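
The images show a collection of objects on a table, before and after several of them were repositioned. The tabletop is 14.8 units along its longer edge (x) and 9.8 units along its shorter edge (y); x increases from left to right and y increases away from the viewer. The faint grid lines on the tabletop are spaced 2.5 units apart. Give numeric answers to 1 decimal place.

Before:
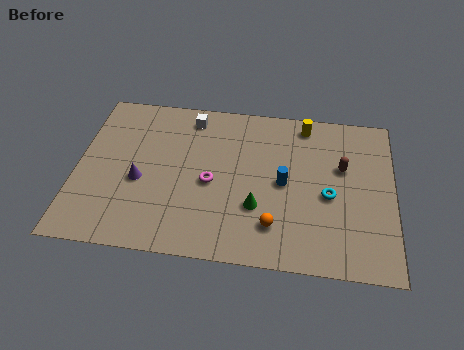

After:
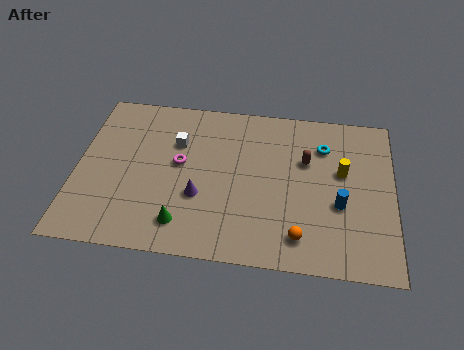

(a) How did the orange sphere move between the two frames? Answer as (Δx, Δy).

(1.2, -0.5)

The orange sphere was at about (9.3, 2.2) and moved to about (10.5, 1.7).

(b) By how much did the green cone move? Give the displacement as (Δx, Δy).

(-3.4, -1.4)

The green cone started near (8.5, 3.2) and ended near (5.1, 1.8).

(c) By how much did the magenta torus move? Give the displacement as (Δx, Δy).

(-1.5, 1.0)

The magenta torus was at about (6.3, 4.4) and moved to about (4.8, 5.4).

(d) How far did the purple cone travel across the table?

2.9

The purple cone moved from about (3.0, 4.1) to (5.8, 3.5), a distance of √(2.8² + 0.6²) ≈ 2.9.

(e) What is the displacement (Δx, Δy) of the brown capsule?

(-1.7, 0.2)

From the two frames, the brown capsule sits at roughly (12.4, 6.1) before and (10.7, 6.3) after.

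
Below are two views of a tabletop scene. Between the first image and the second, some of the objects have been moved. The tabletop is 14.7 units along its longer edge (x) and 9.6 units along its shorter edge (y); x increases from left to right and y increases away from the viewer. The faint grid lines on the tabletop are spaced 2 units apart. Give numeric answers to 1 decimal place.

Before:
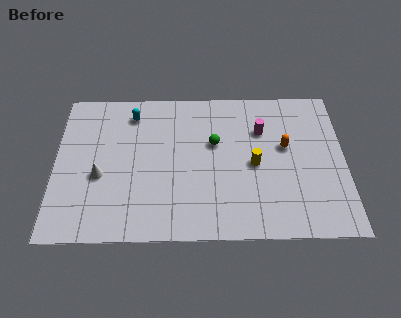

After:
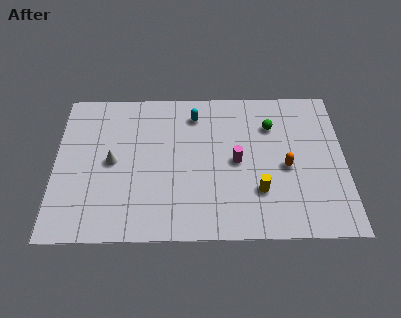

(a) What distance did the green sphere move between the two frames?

3.1

The green sphere was near (8.1, 5.9) before and (11.0, 7.0) after, so it travelled √(2.9² + 1.1²) ≈ 3.1 units.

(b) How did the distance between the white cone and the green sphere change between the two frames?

+2.3

They were about 6.1 units apart before and 8.4 after — 2.3 units further apart.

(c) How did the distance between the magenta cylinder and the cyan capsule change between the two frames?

-3.0

Before: roughly 6.7 units apart; after: 3.7. That's 3.0 units closer together.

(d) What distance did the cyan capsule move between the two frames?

3.2

The cyan capsule moved from about (3.9, 7.9) to (7.1, 7.8), a distance of √(3.2² + 0.1²) ≈ 3.2.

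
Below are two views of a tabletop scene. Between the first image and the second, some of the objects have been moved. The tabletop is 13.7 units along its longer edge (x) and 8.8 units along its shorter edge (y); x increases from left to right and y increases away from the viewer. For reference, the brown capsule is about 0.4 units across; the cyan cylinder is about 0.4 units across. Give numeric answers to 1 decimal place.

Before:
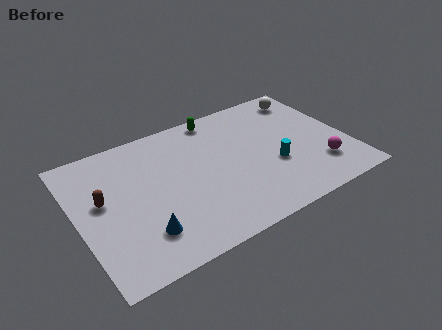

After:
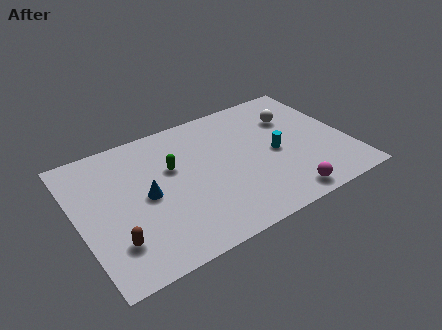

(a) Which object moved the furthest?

the green capsule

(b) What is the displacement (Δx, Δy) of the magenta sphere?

(-2.1, -1.2)

From the two frames, the magenta sphere sits at roughly (12.0, 2.2) before and (9.9, 1.0) after.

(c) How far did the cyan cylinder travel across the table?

0.8

The cyan cylinder moved from about (9.8, 3.3) to (10.0, 4.1), a distance of √(0.2² + 0.8²) ≈ 0.8.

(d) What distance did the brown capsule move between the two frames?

2.8

The brown capsule moved from about (1.3, 5.0) to (1.5, 2.2), a distance of √(0.2² + 2.8²) ≈ 2.8.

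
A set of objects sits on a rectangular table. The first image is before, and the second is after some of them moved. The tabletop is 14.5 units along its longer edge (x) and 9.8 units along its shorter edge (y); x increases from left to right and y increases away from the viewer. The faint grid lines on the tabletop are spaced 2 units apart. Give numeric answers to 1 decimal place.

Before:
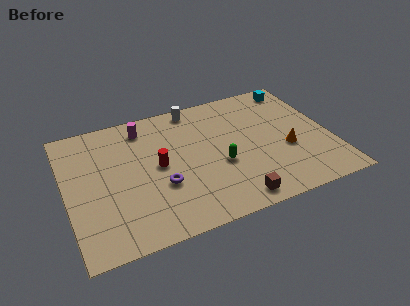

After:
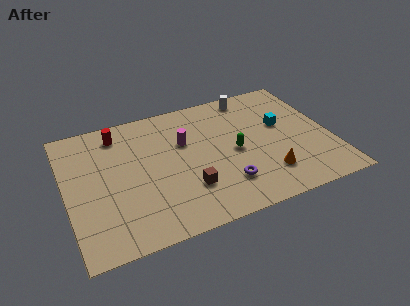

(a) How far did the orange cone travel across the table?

2.0

The orange cone was near (12.0, 3.8) before and (10.7, 2.3) after, so it travelled √(1.3² + 1.5²) ≈ 2.0 units.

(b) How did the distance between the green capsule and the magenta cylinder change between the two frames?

-2.6

They were about 5.7 units apart before and 3.1 after — 2.6 units closer together.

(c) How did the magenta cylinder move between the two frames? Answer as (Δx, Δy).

(2.1, -1.9)

The magenta cylinder started near (4.5, 8.2) and ended near (6.6, 6.3).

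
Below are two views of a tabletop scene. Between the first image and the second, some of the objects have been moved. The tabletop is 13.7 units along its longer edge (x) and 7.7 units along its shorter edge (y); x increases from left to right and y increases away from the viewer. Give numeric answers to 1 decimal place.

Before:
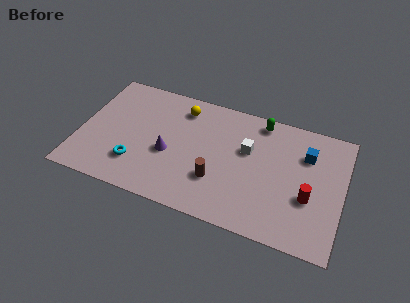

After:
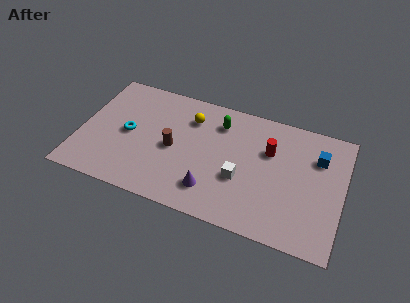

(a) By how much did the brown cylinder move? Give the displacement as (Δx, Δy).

(-2.4, 1.2)

From the two frames, the brown cylinder sits at roughly (7.3, 2.4) before and (4.9, 3.6) after.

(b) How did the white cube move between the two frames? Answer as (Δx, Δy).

(-0.2, -1.9)

The white cube started near (8.7, 4.8) and ended near (8.5, 2.9).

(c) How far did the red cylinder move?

3.1

The red cylinder moved from about (12.0, 2.9) to (9.8, 5.1), a distance of √(2.2² + 2.2²) ≈ 3.1.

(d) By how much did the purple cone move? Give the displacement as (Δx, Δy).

(2.4, -1.5)

The purple cone started near (4.7, 3.2) and ended near (7.1, 1.7).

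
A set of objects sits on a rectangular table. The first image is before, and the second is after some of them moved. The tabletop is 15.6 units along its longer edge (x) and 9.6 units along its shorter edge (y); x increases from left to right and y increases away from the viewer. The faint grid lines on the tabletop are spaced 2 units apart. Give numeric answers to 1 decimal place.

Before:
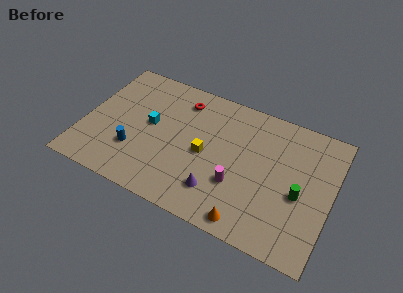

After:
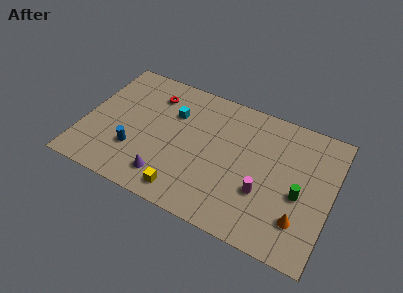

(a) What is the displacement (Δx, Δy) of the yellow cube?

(-0.9, -3.2)

From the two frames, the yellow cube sits at roughly (7.7, 4.5) before and (6.8, 1.3) after.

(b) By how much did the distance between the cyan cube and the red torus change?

-1.4

The distance was about 3.1 in the first image and 1.7 in the second, so they moved 1.4 units closer together.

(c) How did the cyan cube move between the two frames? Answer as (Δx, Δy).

(1.3, 1.4)

The cyan cube was at about (4.1, 5.2) and moved to about (5.4, 6.6).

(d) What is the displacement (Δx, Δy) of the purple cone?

(-3.2, -0.4)

The purple cone was at about (8.8, 2.2) and moved to about (5.6, 1.8).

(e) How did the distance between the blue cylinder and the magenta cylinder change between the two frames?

+1.6

They were about 6.5 units apart before and 8.1 after — 1.6 units further apart.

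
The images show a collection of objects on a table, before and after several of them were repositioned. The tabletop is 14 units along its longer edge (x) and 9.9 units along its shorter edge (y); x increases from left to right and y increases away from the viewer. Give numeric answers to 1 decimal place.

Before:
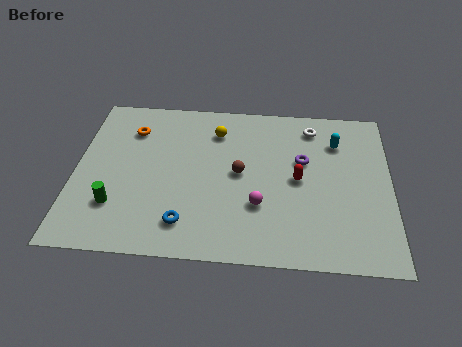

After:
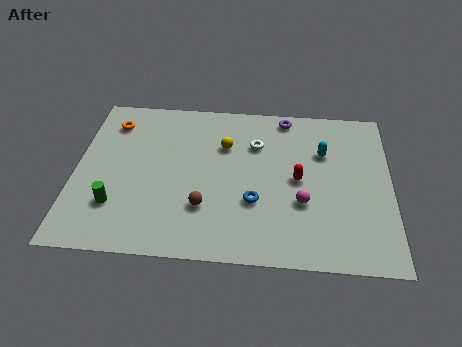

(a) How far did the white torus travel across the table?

2.8

From (10.5, 8.3) to (8.0, 7.0), the white torus covered √(2.5² + 1.3²) ≈ 2.8 units.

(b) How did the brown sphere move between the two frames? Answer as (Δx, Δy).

(-1.5, -2.2)

The brown sphere was at about (7.3, 5.1) and moved to about (5.8, 2.9).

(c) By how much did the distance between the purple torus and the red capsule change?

+2.8

Before: roughly 1.2 units apart; after: 4.0. That's 2.8 units further apart.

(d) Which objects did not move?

the green cylinder and the red capsule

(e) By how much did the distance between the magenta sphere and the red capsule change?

-1.0

They were about 2.4 units apart before and 1.4 after — 1.0 units closer together.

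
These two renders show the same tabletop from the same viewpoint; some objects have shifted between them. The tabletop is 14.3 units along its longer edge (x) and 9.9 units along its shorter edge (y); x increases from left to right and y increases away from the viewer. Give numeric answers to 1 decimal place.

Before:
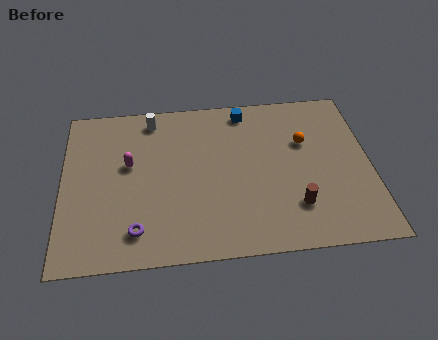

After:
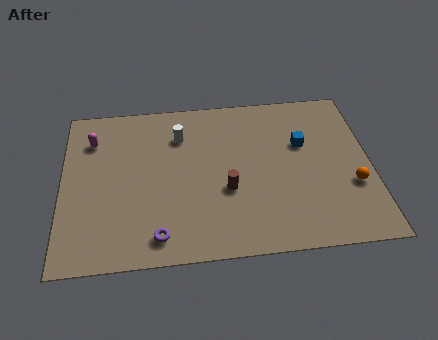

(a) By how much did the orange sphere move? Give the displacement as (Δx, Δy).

(2.1, -2.9)

From the two frames, the orange sphere sits at roughly (11.3, 6.4) before and (13.4, 3.5) after.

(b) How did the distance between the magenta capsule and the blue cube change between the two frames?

+3.7

The distance was about 6.2 in the first image and 9.9 in the second, so they moved 3.7 units further apart.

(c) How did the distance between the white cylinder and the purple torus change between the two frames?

-0.7

Before: roughly 6.8 units apart; after: 6.1. That's 0.7 units closer together.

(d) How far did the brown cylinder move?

3.4

The brown cylinder moved from about (10.7, 2.5) to (7.6, 3.8), a distance of √(3.1² + 1.3²) ≈ 3.4.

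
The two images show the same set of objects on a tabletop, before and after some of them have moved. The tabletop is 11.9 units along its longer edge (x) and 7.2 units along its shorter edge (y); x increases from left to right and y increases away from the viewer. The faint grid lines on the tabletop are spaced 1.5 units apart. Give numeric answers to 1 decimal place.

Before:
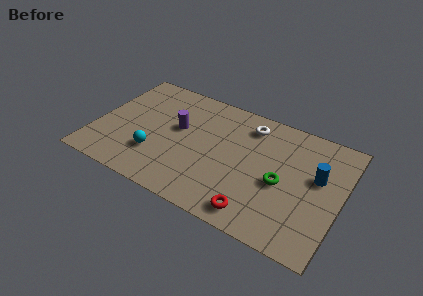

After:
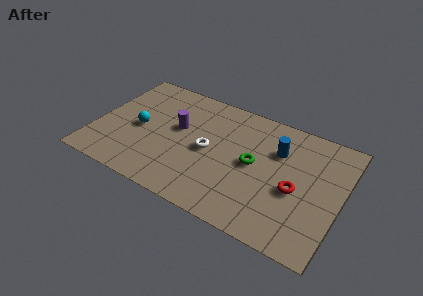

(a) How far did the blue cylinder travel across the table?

2.1

The blue cylinder was near (10.7, 4.3) before and (8.7, 5.0) after, so it travelled √(2.0² + 0.7²) ≈ 2.1 units.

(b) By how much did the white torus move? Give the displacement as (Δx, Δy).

(-1.7, -2.4)

From the two frames, the white torus sits at roughly (7.2, 5.9) before and (5.5, 3.5) after.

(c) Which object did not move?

the purple cylinder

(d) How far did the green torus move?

1.5

The green torus moved from about (9.1, 3.2) to (7.7, 3.7), a distance of √(1.4² + 0.5²) ≈ 1.5.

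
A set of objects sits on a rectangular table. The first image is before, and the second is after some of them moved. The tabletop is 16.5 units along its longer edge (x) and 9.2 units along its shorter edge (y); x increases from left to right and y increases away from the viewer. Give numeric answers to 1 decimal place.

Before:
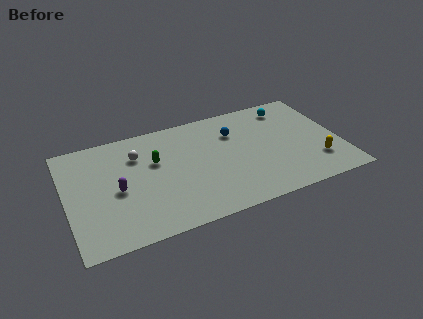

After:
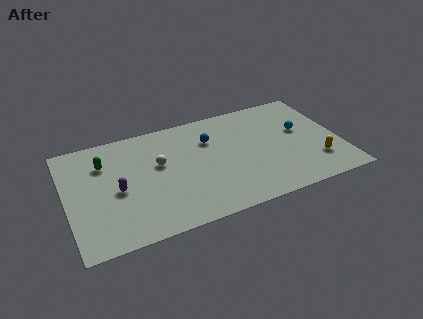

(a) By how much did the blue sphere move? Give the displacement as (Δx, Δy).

(-1.5, -0.1)

From the two frames, the blue sphere sits at roughly (10.3, 6.6) before and (8.8, 6.5) after.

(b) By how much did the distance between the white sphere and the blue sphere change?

-2.5

They were about 5.9 units apart before and 3.4 after — 2.5 units closer together.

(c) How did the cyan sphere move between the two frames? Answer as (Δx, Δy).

(0.5, -2.3)

From the two frames, the cyan sphere sits at roughly (13.8, 7.7) before and (14.3, 5.4) after.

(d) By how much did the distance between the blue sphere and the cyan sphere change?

+1.9

The distance was about 3.7 in the first image and 5.6 in the second, so they moved 1.9 units further apart.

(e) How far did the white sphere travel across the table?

1.7

From (4.4, 6.7) to (5.6, 5.5), the white sphere covered √(1.2² + 1.2²) ≈ 1.7 units.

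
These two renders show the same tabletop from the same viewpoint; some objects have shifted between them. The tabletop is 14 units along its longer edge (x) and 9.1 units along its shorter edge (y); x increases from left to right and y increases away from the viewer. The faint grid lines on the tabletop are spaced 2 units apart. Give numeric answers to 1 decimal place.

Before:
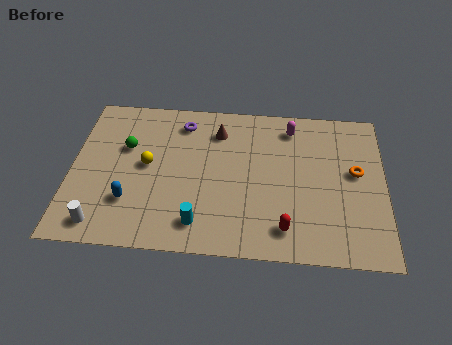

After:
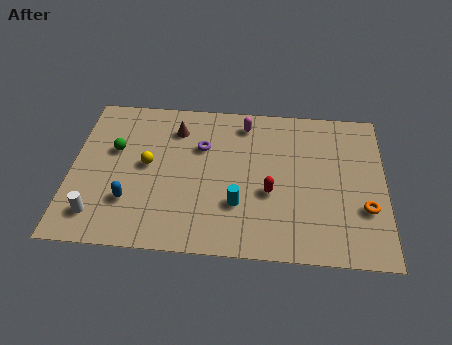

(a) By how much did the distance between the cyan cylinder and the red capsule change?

-2.2

The distance was about 3.8 in the first image and 1.6 in the second, so they moved 2.2 units closer together.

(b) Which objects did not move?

the yellow sphere and the blue capsule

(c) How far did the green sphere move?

0.5

The green sphere was near (2.4, 5.8) before and (1.9, 5.6) after, so it travelled √(0.5² + 0.2²) ≈ 0.5 units.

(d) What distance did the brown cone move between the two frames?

1.9

From (6.5, 7.1) to (4.6, 7.1), the brown cone covered √(1.9² + 0.0²) ≈ 1.9 units.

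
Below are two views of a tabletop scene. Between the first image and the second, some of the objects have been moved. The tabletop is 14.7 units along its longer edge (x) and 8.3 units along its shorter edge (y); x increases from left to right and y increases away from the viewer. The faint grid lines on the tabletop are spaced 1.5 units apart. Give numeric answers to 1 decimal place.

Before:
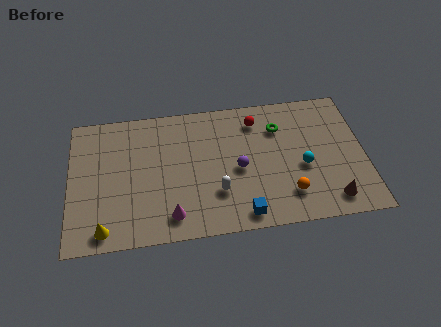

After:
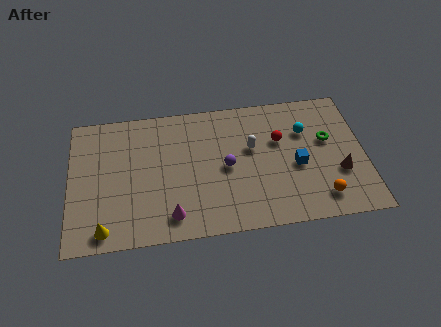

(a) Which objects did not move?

the magenta cone and the yellow cone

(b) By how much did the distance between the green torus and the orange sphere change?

-0.7

They were about 4.2 units apart before and 3.5 after — 0.7 units closer together.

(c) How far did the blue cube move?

3.8

The blue cube was near (8.5, 1.0) before and (11.3, 3.6) after, so it travelled √(2.8² + 2.6²) ≈ 3.8 units.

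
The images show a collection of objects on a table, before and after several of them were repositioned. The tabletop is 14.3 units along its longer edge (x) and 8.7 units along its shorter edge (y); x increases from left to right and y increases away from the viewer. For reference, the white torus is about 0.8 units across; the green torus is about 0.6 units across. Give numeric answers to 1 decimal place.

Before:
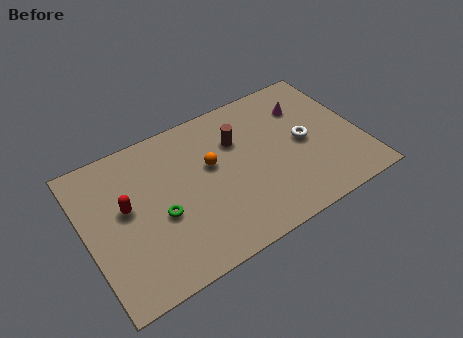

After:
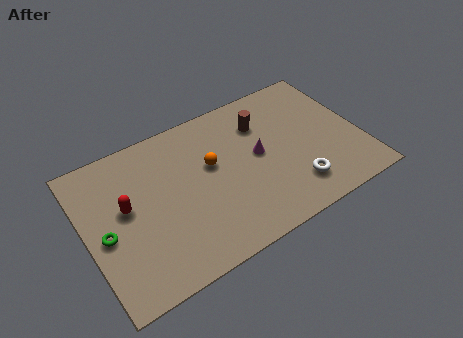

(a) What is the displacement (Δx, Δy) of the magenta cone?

(-2.8, -1.8)

The magenta cone started near (11.8, 6.4) and ended near (9.0, 4.6).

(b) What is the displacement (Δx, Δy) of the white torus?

(-0.9, -2.4)

From the two frames, the white torus sits at roughly (11.4, 4.3) before and (10.5, 1.9) after.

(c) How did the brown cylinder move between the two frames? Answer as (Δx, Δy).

(1.4, 0.4)

The brown cylinder started near (8.1, 6.0) and ended near (9.5, 6.4).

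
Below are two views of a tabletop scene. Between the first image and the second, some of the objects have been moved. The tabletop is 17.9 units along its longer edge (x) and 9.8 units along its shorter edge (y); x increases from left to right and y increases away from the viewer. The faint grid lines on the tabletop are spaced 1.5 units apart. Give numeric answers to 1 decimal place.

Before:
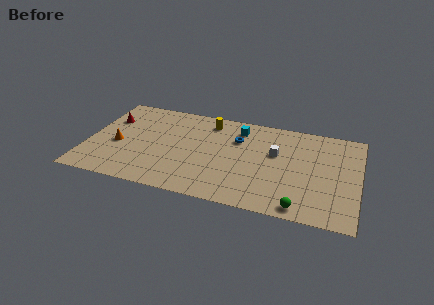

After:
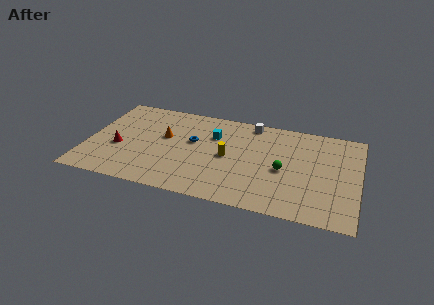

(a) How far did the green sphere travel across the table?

3.6

The green sphere moved from about (14.3, 1.0) to (13.0, 4.4), a distance of √(1.3² + 3.4²) ≈ 3.6.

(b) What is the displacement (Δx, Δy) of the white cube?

(-1.8, 2.8)

The white cube was at about (12.4, 6.0) and moved to about (10.6, 8.8).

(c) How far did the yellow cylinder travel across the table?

3.7

From (7.8, 8.2) to (9.3, 4.8), the yellow cylinder covered √(1.5² + 3.4²) ≈ 3.7 units.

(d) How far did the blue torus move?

3.1

From (9.8, 6.8) to (6.9, 5.8), the blue torus covered √(2.9² + 1.0²) ≈ 3.1 units.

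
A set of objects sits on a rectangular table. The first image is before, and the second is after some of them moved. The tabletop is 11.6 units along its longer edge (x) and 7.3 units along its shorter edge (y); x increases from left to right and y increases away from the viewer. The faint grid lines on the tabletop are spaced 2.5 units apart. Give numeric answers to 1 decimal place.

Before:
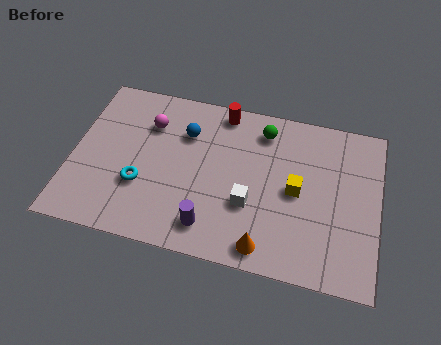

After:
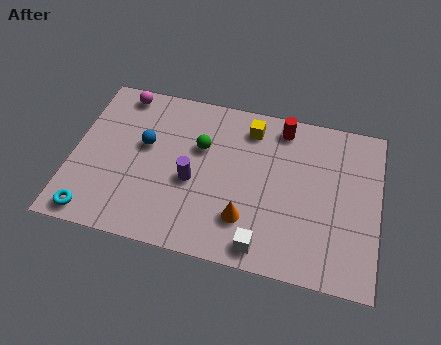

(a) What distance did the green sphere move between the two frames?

2.6

The green sphere was near (7.1, 6.0) before and (4.8, 4.7) after, so it travelled √(2.3² + 1.3²) ≈ 2.6 units.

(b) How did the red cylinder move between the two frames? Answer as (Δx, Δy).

(2.3, -0.2)

The red cylinder was at about (5.5, 6.5) and moved to about (7.8, 6.3).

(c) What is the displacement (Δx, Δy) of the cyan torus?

(-1.7, -1.7)

The cyan torus was at about (2.7, 2.5) and moved to about (1.0, 0.8).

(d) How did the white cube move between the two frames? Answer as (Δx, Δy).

(0.6, -1.7)

The white cube started near (6.8, 2.6) and ended near (7.4, 0.9).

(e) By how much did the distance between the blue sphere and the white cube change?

+2.1

Before: roughly 3.7 units apart; after: 5.8. That's 2.1 units further apart.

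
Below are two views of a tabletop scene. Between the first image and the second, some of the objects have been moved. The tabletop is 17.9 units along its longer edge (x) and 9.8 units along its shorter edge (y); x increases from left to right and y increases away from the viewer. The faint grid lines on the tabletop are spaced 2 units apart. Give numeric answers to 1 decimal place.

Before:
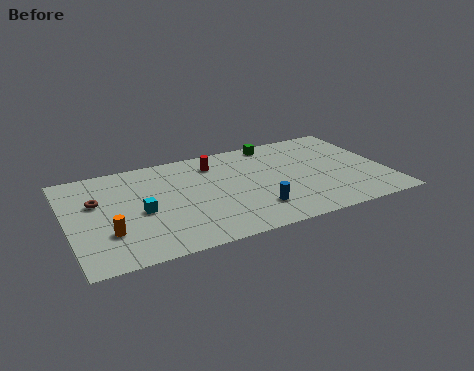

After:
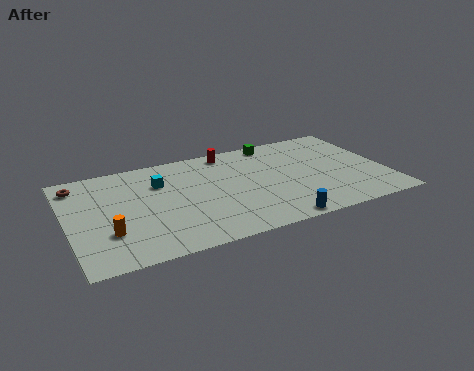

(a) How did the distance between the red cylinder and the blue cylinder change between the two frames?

+2.4

Before: roughly 5.7 units apart; after: 8.1. That's 2.4 units further apart.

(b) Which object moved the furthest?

the cyan cube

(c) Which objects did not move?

the green cube and the orange cylinder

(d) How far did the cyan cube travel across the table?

2.8

The cyan cube was near (4.0, 4.4) before and (5.3, 6.9) after, so it travelled √(1.3² + 2.5²) ≈ 2.8 units.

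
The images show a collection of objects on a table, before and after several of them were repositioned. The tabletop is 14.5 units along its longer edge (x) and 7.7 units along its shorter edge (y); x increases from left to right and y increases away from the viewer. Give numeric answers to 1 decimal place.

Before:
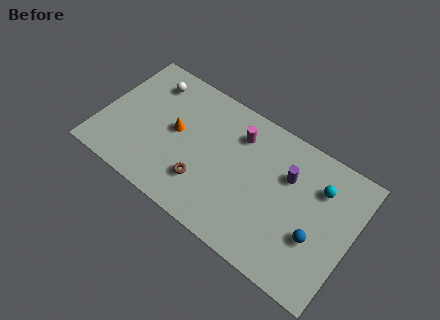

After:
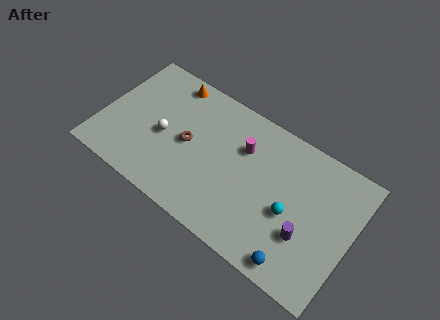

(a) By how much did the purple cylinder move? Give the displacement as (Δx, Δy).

(1.5, -2.6)

From the two frames, the purple cylinder sits at roughly (10.6, 5.2) before and (12.1, 2.6) after.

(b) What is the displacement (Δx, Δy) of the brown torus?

(-1.2, 1.7)

The brown torus started near (6.2, 2.1) and ended near (5.0, 3.8).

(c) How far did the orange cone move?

2.8

The orange cone moved from about (4.2, 4.1) to (3.4, 6.8), a distance of √(0.8² + 2.7²) ≈ 2.8.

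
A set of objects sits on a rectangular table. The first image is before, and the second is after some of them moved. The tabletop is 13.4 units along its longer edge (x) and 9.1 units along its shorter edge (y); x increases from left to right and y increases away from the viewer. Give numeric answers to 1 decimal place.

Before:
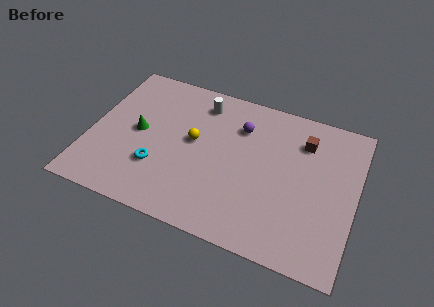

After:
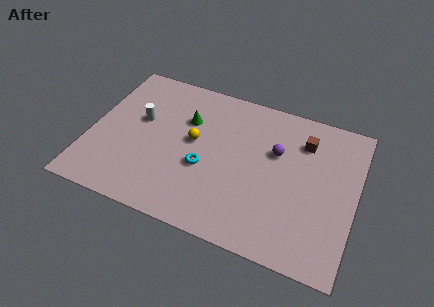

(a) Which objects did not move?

the yellow sphere and the brown cube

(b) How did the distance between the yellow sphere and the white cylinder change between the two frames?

+0.3

The distance was about 2.5 in the first image and 2.8 in the second, so they moved 0.3 units further apart.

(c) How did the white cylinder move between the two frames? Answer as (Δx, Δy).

(-2.9, -2.1)

The white cylinder was at about (5.3, 7.5) and moved to about (2.4, 5.4).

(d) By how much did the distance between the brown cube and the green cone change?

-2.6

They were about 8.5 units apart before and 5.9 after — 2.6 units closer together.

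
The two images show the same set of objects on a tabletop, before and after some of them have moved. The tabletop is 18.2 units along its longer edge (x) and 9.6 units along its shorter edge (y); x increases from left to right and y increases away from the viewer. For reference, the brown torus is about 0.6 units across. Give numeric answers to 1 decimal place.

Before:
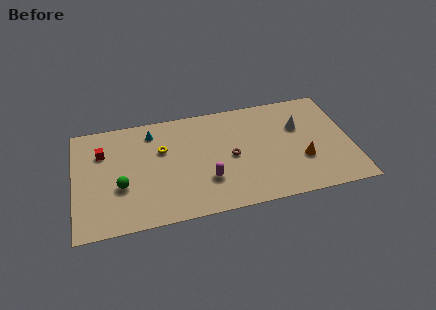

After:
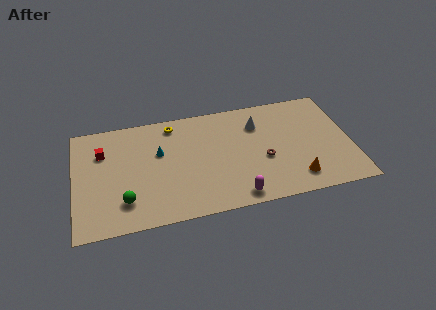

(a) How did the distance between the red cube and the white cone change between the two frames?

-2.7

They were about 13.0 units apart before and 10.3 after — 2.7 units closer together.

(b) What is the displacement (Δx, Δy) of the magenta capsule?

(1.8, -1.8)

The magenta capsule was at about (8.6, 2.9) and moved to about (10.4, 1.1).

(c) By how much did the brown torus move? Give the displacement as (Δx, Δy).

(2.1, -0.7)

The brown torus was at about (10.3, 4.6) and moved to about (12.4, 3.9).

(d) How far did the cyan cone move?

1.9

The cyan cone was near (5.2, 7.9) before and (5.6, 6.0) after, so it travelled √(0.4² + 1.9²) ≈ 1.9 units.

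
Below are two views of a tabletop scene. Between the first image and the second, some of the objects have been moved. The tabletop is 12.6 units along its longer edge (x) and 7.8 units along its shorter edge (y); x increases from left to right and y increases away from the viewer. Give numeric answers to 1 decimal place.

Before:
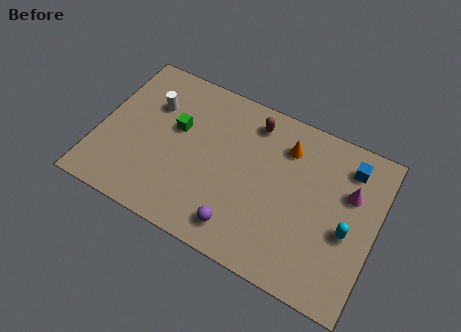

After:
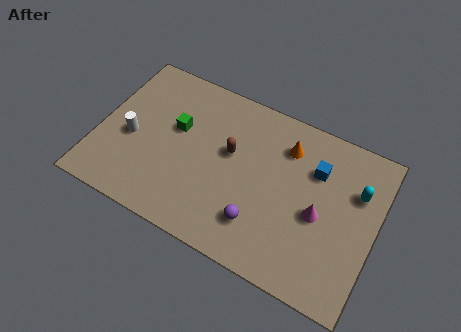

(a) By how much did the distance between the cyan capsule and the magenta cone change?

+0.5

They were about 1.8 units apart before and 2.3 after — 0.5 units further apart.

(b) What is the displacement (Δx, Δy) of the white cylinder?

(-0.7, -2.0)

The white cylinder started near (2.2, 5.4) and ended near (1.5, 3.4).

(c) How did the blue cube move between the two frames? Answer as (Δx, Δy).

(-1.4, -0.8)

The blue cube started near (11.1, 6.3) and ended near (9.7, 5.5).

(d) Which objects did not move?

the green cube and the orange cone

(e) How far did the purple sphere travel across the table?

1.0

The purple sphere moved from about (6.8, 1.3) to (7.6, 1.9), a distance of √(0.8² + 0.6²) ≈ 1.0.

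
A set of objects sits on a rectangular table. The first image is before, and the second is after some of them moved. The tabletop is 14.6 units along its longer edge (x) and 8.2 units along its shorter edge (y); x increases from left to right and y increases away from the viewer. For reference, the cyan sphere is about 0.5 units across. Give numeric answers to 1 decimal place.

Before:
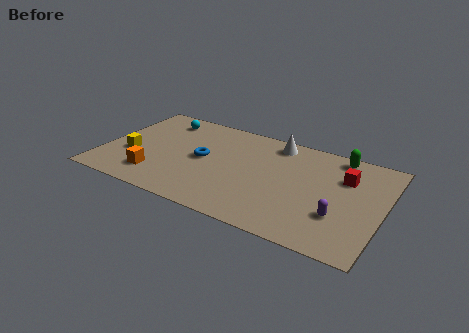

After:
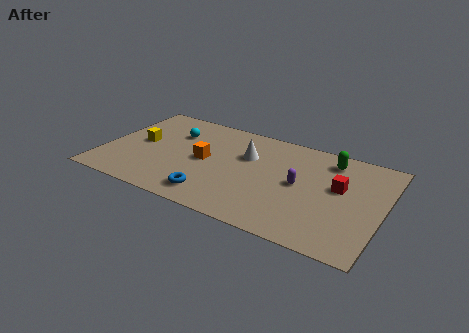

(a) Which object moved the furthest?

the orange cube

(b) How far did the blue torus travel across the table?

2.9

From (5.2, 4.2) to (6.1, 1.4), the blue torus covered √(0.9² + 2.8²) ≈ 2.9 units.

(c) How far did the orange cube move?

3.3

From (3.0, 1.8) to (5.3, 4.1), the orange cube covered √(2.3² + 2.3²) ≈ 3.3 units.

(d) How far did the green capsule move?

0.6

From (12.0, 7.3) to (11.6, 6.8), the green capsule covered √(0.4² + 0.5²) ≈ 0.6 units.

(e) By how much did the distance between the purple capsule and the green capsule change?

-1.8

They were about 4.7 units apart before and 2.9 after — 1.8 units closer together.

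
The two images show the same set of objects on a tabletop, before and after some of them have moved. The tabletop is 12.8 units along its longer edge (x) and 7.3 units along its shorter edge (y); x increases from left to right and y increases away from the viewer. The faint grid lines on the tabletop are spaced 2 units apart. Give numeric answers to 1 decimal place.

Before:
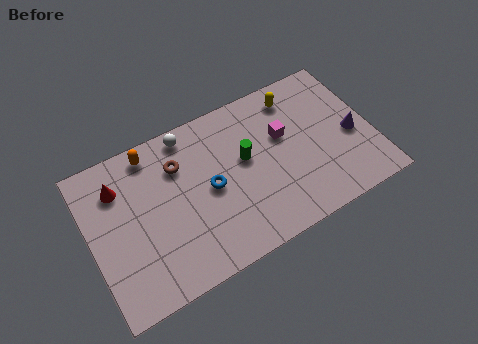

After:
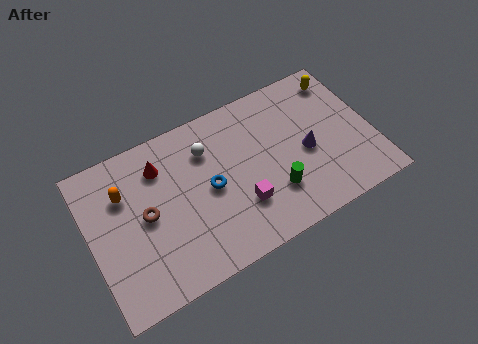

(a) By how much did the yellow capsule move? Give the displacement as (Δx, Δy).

(2.1, 0.0)

The yellow capsule was at about (9.7, 6.1) and moved to about (11.8, 6.1).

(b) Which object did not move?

the blue torus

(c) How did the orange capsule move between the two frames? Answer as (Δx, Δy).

(-1.4, -1.3)

The orange capsule was at about (3.1, 6.4) and moved to about (1.7, 5.1).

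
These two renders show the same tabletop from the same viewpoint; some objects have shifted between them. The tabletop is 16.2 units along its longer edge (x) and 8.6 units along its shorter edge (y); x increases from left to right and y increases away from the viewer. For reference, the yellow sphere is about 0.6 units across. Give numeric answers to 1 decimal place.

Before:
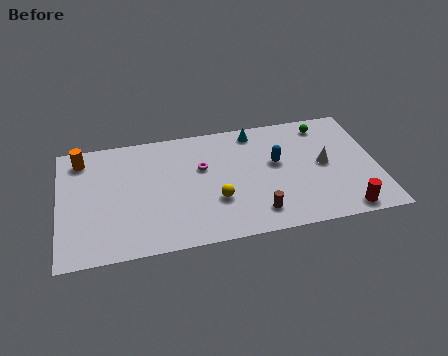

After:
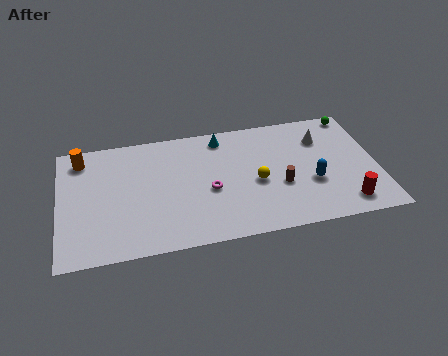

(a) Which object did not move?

the orange cylinder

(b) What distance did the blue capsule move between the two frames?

2.5

From (11.1, 5.0) to (12.8, 3.2), the blue capsule covered √(1.7² + 1.8²) ≈ 2.5 units.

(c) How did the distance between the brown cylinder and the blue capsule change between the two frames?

-2.0

They were about 3.6 units apart before and 1.6 after — 2.0 units closer together.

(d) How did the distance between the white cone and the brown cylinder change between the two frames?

-0.8

Before: roughly 4.6 units apart; after: 3.8. That's 0.8 units closer together.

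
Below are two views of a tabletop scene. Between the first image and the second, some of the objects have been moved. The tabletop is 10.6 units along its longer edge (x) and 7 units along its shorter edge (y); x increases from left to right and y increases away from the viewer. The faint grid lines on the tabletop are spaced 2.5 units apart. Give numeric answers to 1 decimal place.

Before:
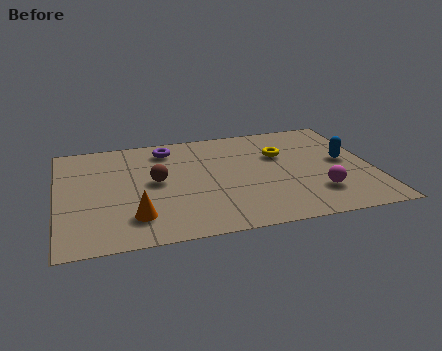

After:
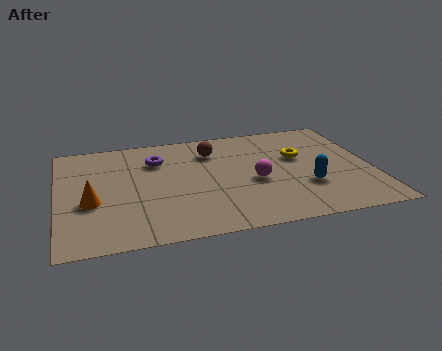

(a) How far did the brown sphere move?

2.6

From (3.3, 3.7) to (5.3, 5.3), the brown sphere covered √(2.0² + 1.6²) ≈ 2.6 units.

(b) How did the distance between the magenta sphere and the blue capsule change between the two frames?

-0.4

They were about 2.2 units apart before and 1.8 after — 0.4 units closer together.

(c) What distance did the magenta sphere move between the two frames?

2.3

The magenta sphere was near (8.6, 1.8) before and (6.6, 3.0) after, so it travelled √(2.0² + 1.2²) ≈ 2.3 units.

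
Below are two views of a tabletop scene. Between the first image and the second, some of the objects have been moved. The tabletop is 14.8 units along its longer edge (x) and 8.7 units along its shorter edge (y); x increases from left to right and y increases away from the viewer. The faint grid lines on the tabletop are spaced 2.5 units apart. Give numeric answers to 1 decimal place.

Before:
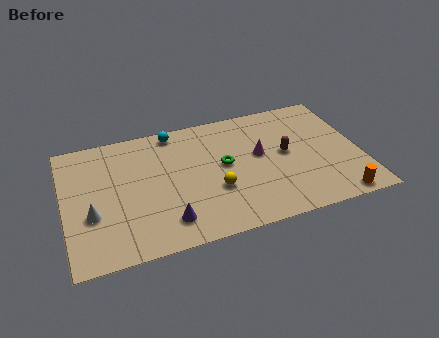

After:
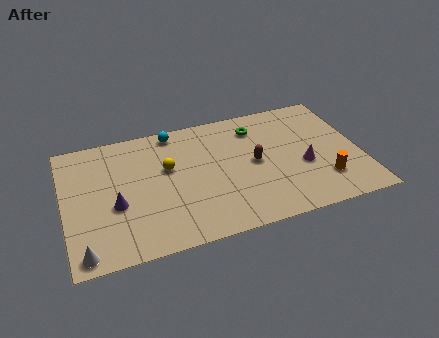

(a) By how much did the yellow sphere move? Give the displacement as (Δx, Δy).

(-2.2, 2.2)

From the two frames, the yellow sphere sits at roughly (7.4, 3.1) before and (5.2, 5.3) after.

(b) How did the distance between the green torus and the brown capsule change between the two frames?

-0.6

The distance was about 3.1 in the first image and 2.5 in the second, so they moved 0.6 units closer together.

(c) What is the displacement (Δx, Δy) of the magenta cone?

(2.1, -1.4)

From the two frames, the magenta cone sits at roughly (9.8, 4.9) before and (11.9, 3.5) after.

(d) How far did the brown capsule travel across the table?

1.6

The brown capsule moved from about (11.1, 4.6) to (9.5, 4.4), a distance of √(1.6² + 0.2²) ≈ 1.6.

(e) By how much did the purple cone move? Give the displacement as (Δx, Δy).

(-2.4, 1.8)

The purple cone started near (4.9, 1.7) and ended near (2.5, 3.5).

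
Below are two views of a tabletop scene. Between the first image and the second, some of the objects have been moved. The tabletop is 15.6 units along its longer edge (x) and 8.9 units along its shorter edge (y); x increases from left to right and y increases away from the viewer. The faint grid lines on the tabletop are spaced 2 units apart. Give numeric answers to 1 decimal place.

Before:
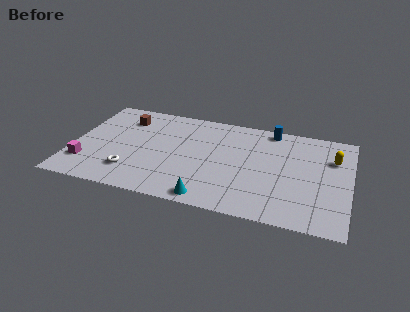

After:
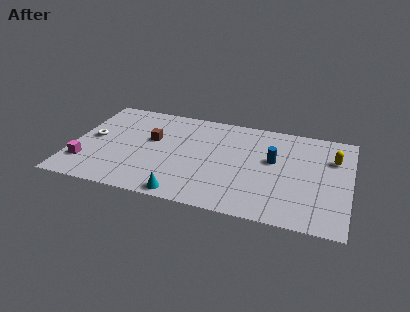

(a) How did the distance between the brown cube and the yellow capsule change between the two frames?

-1.7

They were about 11.9 units apart before and 10.2 after — 1.7 units closer together.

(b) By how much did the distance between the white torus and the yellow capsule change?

+1.8

The distance was about 11.8 in the first image and 13.6 in the second, so they moved 1.8 units further apart.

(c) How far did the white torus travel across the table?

3.5

From (3.5, 2.1) to (1.1, 4.6), the white torus covered √(2.4² + 2.5²) ≈ 3.5 units.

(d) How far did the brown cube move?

2.3

The brown cube moved from about (2.7, 6.9) to (4.4, 5.3), a distance of √(1.7² + 1.6²) ≈ 2.3.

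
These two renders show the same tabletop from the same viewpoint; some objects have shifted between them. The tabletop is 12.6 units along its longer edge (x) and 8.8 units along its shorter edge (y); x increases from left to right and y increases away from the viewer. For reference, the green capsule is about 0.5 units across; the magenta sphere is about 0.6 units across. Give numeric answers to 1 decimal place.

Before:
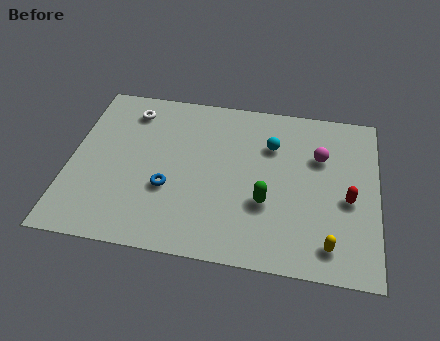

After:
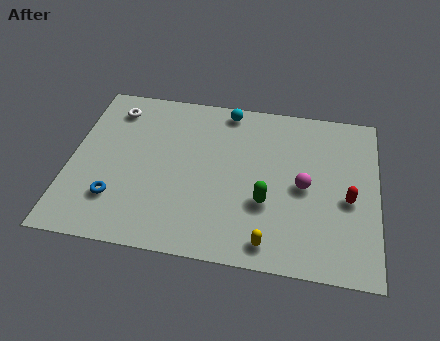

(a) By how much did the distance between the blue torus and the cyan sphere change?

+2.0

They were about 5.1 units apart before and 7.1 after — 2.0 units further apart.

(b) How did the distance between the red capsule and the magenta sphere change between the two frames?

-0.6

They were about 2.4 units apart before and 1.8 after — 0.6 units closer together.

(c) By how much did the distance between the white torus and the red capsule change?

+0.7

Before: roughly 9.7 units apart; after: 10.4. That's 0.7 units further apart.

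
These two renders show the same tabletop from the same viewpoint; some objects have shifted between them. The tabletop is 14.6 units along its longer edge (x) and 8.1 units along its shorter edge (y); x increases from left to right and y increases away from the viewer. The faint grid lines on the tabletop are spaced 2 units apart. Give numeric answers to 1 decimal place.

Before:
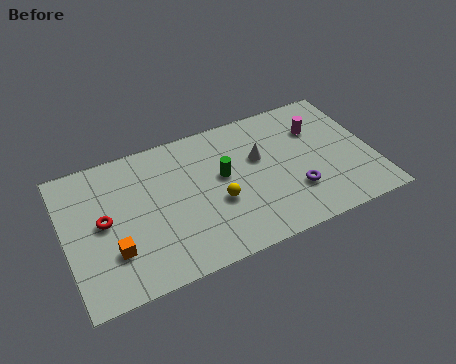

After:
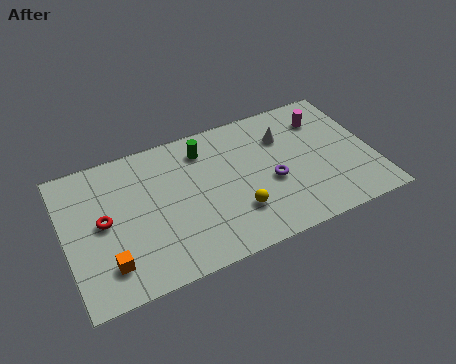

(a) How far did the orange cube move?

0.7

From (2.1, 2.4) to (1.8, 1.8), the orange cube covered √(0.3² + 0.6²) ≈ 0.7 units.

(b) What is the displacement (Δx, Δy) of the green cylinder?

(-0.7, 1.9)

The green cylinder was at about (7.5, 4.6) and moved to about (6.8, 6.5).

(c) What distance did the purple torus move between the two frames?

1.4

The purple torus moved from about (10.7, 2.4) to (9.7, 3.4), a distance of √(1.0² + 1.0²) ≈ 1.4.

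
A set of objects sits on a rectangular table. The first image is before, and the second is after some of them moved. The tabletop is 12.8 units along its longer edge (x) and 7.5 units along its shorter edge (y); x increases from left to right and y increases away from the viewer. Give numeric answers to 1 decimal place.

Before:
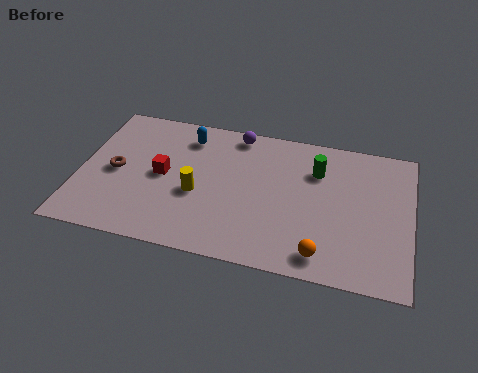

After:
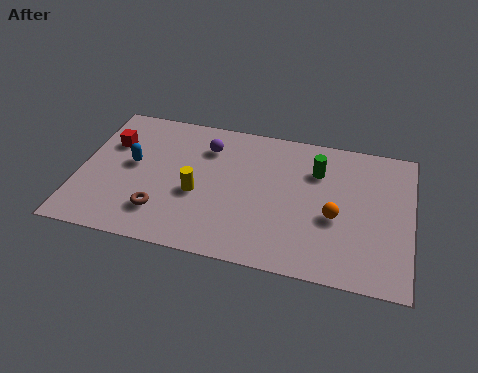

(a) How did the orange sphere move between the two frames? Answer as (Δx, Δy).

(0.4, 2.0)

The orange sphere was at about (9.5, 1.1) and moved to about (9.9, 3.1).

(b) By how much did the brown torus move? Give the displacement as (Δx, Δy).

(1.9, -1.8)

The brown torus was at about (1.4, 3.6) and moved to about (3.3, 1.8).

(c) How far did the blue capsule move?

2.8

The blue capsule moved from about (4.0, 6.1) to (2.0, 4.1), a distance of √(2.0² + 2.0²) ≈ 2.8.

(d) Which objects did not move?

the yellow cylinder and the green cylinder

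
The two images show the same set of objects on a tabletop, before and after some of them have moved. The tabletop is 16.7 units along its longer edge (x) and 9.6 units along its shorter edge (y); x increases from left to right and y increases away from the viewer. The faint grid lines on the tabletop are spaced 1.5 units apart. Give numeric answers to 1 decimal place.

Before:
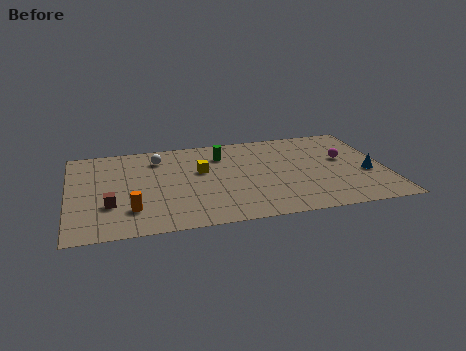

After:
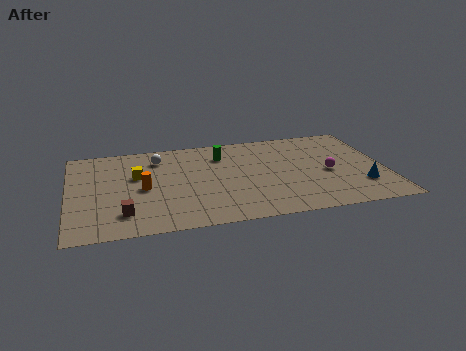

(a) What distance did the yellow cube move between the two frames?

3.4

The yellow cube moved from about (7.0, 5.8) to (3.6, 5.9), a distance of √(3.4² + 0.1²) ≈ 3.4.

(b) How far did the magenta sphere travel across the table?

1.6

From (14.6, 5.6) to (13.7, 4.3), the magenta sphere covered √(0.9² + 1.3²) ≈ 1.6 units.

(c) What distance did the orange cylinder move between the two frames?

2.2

The orange cylinder was near (3.2, 2.4) before and (3.9, 4.5) after, so it travelled √(0.7² + 2.1²) ≈ 2.2 units.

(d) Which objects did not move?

the green cylinder and the white sphere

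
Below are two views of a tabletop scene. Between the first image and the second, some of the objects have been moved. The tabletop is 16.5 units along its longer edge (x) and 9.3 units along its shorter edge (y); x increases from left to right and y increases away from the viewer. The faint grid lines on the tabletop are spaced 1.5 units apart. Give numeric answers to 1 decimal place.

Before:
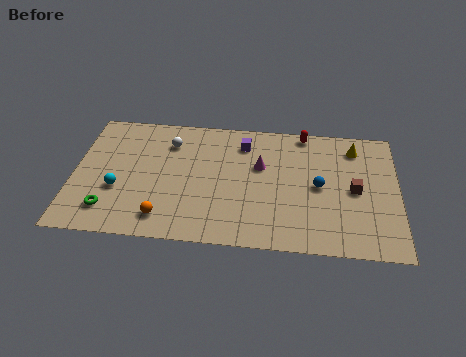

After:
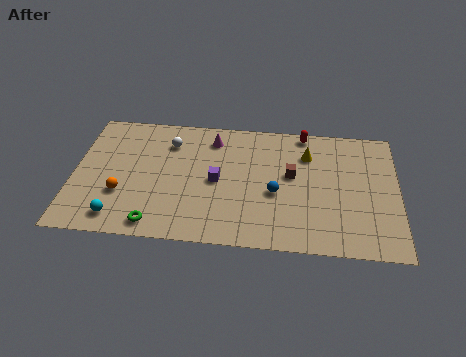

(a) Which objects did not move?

the white sphere and the red capsule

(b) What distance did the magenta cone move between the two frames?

3.1

From (9.5, 5.8) to (7.0, 7.6), the magenta cone covered √(2.5² + 1.8²) ≈ 3.1 units.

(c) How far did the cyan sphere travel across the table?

2.0

From (2.3, 3.4) to (2.4, 1.4), the cyan sphere covered √(0.1² + 2.0²) ≈ 2.0 units.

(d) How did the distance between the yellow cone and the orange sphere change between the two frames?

-1.2

The distance was about 11.3 in the first image and 10.1 in the second, so they moved 1.2 units closer together.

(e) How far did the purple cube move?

3.2

The purple cube was near (8.6, 7.4) before and (7.3, 4.5) after, so it travelled √(1.3² + 2.9²) ≈ 3.2 units.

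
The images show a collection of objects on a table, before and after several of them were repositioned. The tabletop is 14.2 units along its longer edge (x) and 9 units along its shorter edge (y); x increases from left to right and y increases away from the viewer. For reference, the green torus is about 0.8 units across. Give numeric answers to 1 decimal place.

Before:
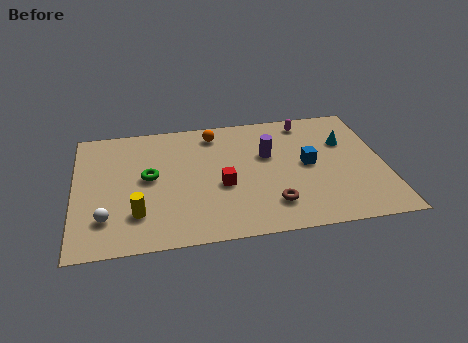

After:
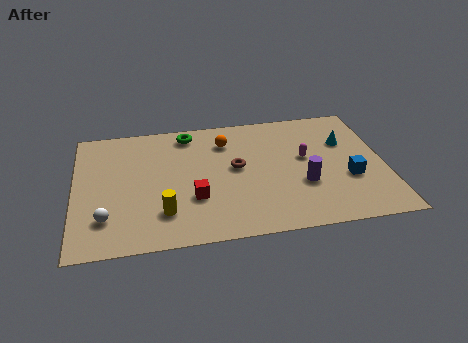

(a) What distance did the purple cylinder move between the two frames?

2.8

The purple cylinder was near (8.9, 5.6) before and (10.4, 3.2) after, so it travelled √(1.5² + 2.4²) ≈ 2.8 units.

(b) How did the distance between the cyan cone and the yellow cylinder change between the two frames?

-1.1

Before: roughly 10.4 units apart; after: 9.3. That's 1.1 units closer together.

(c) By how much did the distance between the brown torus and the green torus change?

-2.6

They were about 6.2 units apart before and 3.6 after — 2.6 units closer together.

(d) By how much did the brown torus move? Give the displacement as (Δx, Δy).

(-1.5, 2.9)

The brown torus was at about (8.9, 2.0) and moved to about (7.4, 4.9).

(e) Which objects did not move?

the white sphere and the cyan cone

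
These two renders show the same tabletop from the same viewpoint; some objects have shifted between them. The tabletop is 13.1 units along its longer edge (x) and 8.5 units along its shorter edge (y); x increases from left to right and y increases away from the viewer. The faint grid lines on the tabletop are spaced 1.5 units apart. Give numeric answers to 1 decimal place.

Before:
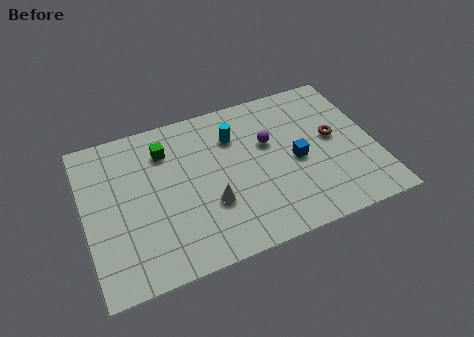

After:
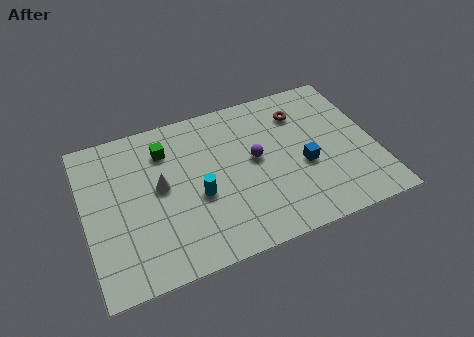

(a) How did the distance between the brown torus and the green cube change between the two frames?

-1.5

They were about 7.7 units apart before and 6.2 after — 1.5 units closer together.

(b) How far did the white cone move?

2.7

The white cone was near (5.5, 2.9) before and (3.4, 4.6) after, so it travelled √(2.1² + 1.7²) ≈ 2.7 units.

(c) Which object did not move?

the green cube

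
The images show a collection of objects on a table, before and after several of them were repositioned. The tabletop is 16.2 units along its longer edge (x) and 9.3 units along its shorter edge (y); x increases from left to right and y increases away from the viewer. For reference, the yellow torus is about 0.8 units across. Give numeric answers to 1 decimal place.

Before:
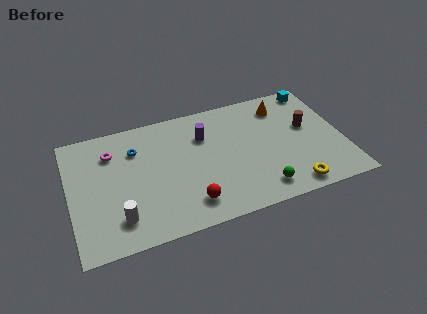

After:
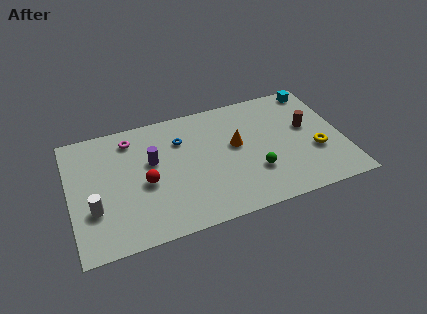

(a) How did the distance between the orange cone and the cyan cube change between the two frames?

+3.7

Before: roughly 2.2 units apart; after: 5.9. That's 3.7 units further apart.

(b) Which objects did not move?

the cyan cube and the brown cylinder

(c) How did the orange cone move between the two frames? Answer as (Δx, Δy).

(-3.0, -2.2)

The orange cone was at about (12.9, 7.5) and moved to about (9.9, 5.3).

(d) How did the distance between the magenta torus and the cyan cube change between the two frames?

-1.3

Before: roughly 12.5 units apart; after: 11.2. That's 1.3 units closer together.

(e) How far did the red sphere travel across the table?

3.3

The red sphere was near (6.8, 1.8) before and (4.4, 4.1) after, so it travelled √(2.4² + 2.3²) ≈ 3.3 units.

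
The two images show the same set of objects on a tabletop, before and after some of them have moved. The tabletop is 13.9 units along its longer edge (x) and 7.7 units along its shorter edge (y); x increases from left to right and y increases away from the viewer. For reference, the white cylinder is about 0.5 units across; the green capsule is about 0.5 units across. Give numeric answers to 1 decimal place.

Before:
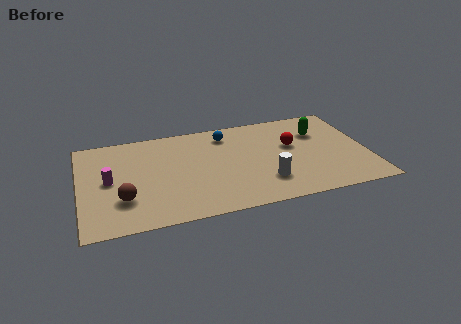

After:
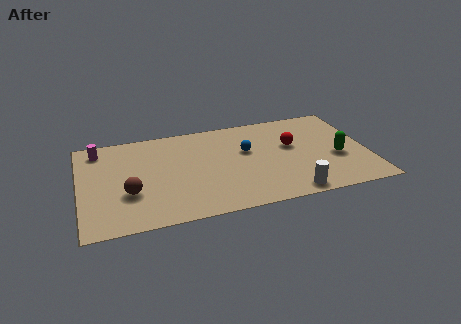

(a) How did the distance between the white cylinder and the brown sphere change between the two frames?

+1.0

Before: roughly 6.8 units apart; after: 7.8. That's 1.0 units further apart.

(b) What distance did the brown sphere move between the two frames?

0.5

From (2.0, 2.3) to (2.3, 2.7), the brown sphere covered √(0.3² + 0.4²) ≈ 0.5 units.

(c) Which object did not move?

the red sphere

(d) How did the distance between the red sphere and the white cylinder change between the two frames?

+0.8

The distance was about 3.0 in the first image and 3.8 in the second, so they moved 0.8 units further apart.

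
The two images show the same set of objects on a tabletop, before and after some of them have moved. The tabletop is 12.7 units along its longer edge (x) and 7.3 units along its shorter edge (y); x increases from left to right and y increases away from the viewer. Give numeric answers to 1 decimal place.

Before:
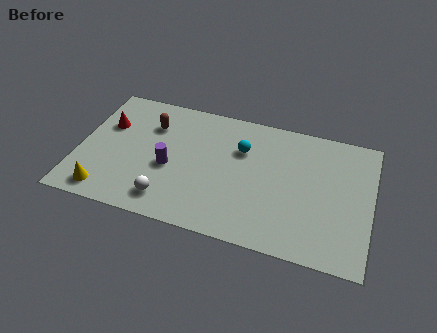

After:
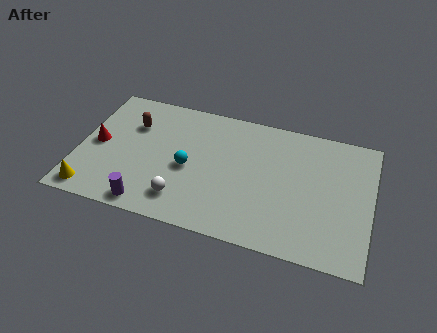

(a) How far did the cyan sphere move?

2.8

From (7.0, 5.0) to (4.8, 3.3), the cyan sphere covered √(2.2² + 1.7²) ≈ 2.8 units.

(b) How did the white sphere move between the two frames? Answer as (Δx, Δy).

(0.6, 0.2)

The white sphere started near (4.1, 1.3) and ended near (4.7, 1.5).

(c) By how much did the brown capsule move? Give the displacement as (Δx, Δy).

(-0.8, -0.2)

The brown capsule was at about (3.0, 5.3) and moved to about (2.2, 5.1).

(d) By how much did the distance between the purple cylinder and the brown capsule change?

+2.0

The distance was about 2.4 in the first image and 4.4 in the second, so they moved 2.0 units further apart.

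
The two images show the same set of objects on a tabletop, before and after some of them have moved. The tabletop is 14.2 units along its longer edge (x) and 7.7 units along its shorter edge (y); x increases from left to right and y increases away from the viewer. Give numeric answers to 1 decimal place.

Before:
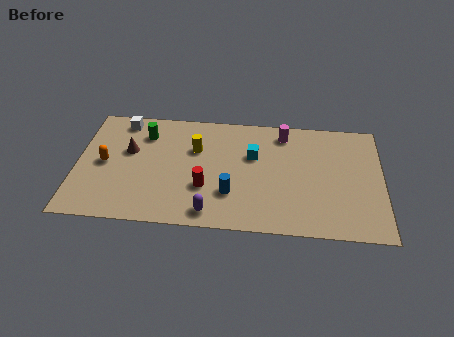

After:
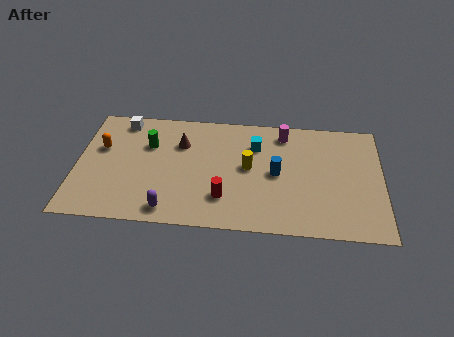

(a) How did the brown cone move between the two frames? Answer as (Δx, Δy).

(2.4, 0.7)

The brown cone was at about (2.4, 4.7) and moved to about (4.8, 5.4).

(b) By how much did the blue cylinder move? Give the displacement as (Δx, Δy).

(2.1, 1.5)

The blue cylinder was at about (7.2, 2.3) and moved to about (9.3, 3.8).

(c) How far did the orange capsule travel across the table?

1.0

From (1.3, 3.8) to (1.1, 4.8), the orange capsule covered √(0.2² + 1.0²) ≈ 1.0 units.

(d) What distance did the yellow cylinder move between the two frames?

2.7

The yellow cylinder moved from about (5.5, 5.1) to (8.0, 4.1), a distance of √(2.5² + 1.0²) ≈ 2.7.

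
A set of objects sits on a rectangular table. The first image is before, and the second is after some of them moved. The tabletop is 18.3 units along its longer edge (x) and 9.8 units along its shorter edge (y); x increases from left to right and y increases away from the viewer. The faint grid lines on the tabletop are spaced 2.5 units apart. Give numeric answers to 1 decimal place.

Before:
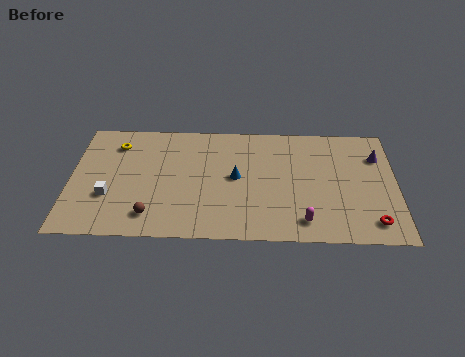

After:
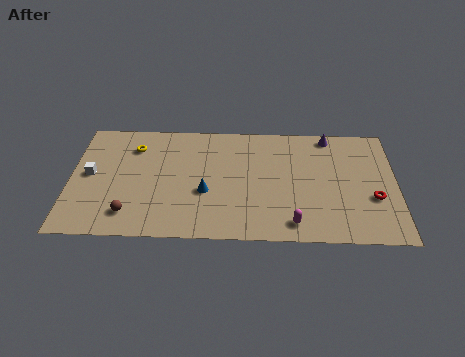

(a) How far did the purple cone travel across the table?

3.2

The purple cone was near (17.3, 7.1) before and (14.6, 8.8) after, so it travelled √(2.7² + 1.7²) ≈ 3.2 units.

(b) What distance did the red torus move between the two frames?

2.0

The red torus was near (16.9, 1.6) before and (17.0, 3.6) after, so it travelled √(0.1² + 2.0²) ≈ 2.0 units.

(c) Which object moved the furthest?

the purple cone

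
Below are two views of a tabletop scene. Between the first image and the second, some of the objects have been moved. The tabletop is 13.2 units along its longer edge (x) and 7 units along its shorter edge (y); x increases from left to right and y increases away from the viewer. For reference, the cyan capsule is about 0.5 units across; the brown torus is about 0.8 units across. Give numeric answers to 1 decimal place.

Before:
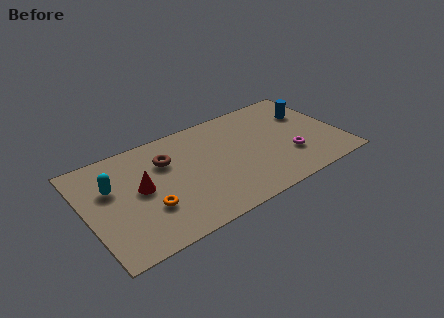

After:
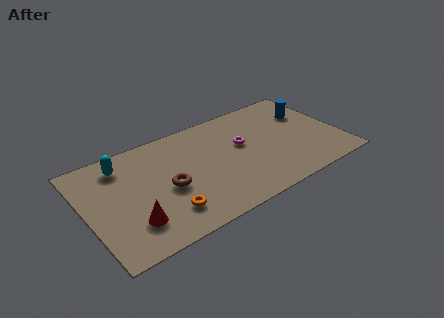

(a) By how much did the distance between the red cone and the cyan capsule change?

+2.3

Before: roughly 1.6 units apart; after: 3.9. That's 2.3 units further apart.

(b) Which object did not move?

the blue cylinder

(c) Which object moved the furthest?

the magenta torus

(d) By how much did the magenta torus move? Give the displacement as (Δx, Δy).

(-2.2, 1.9)

The magenta torus was at about (10.4, 2.2) and moved to about (8.2, 4.1).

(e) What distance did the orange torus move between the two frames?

1.1

The orange torus was near (3.0, 2.3) before and (3.8, 1.6) after, so it travelled √(0.8² + 0.7²) ≈ 1.1 units.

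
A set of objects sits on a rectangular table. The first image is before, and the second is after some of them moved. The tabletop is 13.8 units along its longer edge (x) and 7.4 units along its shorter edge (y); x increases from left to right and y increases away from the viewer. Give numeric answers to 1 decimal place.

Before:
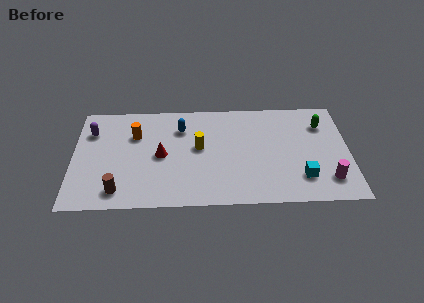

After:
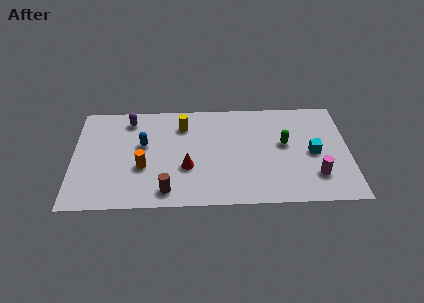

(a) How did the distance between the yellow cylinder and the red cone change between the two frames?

+1.0

The distance was about 2.0 in the first image and 3.0 in the second, so they moved 1.0 units further apart.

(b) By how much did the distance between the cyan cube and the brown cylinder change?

-1.4

The distance was about 9.1 in the first image and 7.7 in the second, so they moved 1.4 units closer together.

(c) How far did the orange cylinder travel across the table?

2.3

From (3.1, 5.1) to (3.5, 2.8), the orange cylinder covered √(0.4² + 2.3²) ≈ 2.3 units.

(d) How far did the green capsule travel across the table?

2.3

The green capsule was near (12.5, 5.5) before and (10.6, 4.2) after, so it travelled √(1.9² + 1.3²) ≈ 2.3 units.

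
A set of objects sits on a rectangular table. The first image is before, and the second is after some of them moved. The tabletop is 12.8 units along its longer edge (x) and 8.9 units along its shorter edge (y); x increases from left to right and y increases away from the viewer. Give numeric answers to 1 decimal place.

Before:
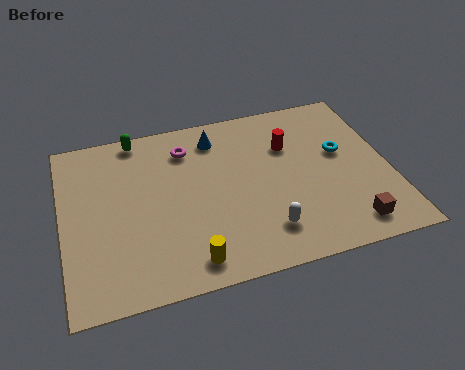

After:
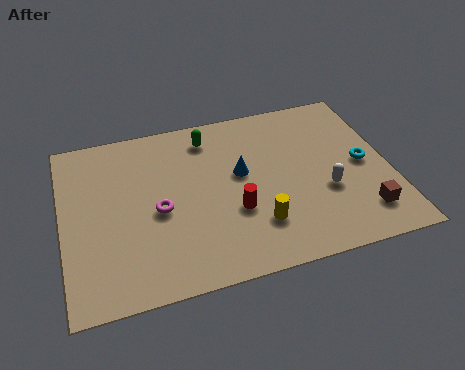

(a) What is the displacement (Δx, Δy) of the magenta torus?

(-1.3, -3.0)

The magenta torus was at about (5.0, 7.0) and moved to about (3.7, 4.0).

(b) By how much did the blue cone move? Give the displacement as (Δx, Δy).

(0.8, -2.2)

From the two frames, the blue cone sits at roughly (6.2, 7.3) before and (7.0, 5.1) after.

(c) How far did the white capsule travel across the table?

2.9

The white capsule was near (7.7, 1.9) before and (10.2, 3.3) after, so it travelled √(2.5² + 1.4²) ≈ 2.9 units.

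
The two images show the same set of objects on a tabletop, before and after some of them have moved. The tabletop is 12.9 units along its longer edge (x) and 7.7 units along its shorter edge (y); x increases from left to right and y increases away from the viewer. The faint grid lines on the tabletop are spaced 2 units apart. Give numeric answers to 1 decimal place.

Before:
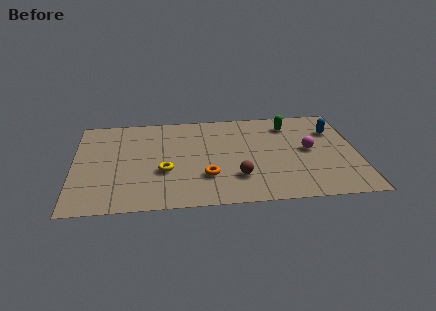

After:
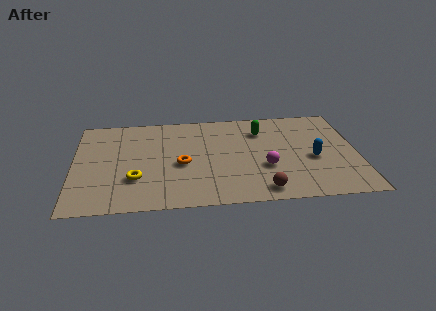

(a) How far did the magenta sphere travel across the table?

2.3

The magenta sphere moved from about (10.7, 4.0) to (8.7, 2.8), a distance of √(2.0² + 1.2²) ≈ 2.3.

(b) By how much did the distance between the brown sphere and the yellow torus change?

+2.5

They were about 3.4 units apart before and 5.9 after — 2.5 units further apart.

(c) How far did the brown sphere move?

1.6

From (7.4, 2.1) to (8.5, 1.0), the brown sphere covered √(1.1² + 1.1²) ≈ 1.6 units.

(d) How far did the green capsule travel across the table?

1.4

From (9.9, 6.2) to (8.6, 5.8), the green capsule covered √(1.3² + 0.4²) ≈ 1.4 units.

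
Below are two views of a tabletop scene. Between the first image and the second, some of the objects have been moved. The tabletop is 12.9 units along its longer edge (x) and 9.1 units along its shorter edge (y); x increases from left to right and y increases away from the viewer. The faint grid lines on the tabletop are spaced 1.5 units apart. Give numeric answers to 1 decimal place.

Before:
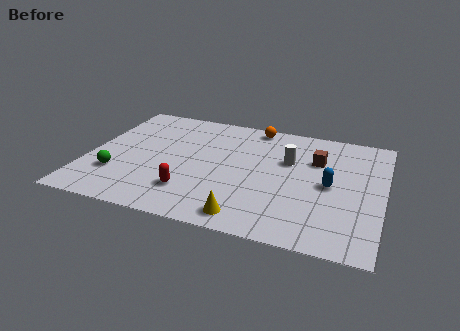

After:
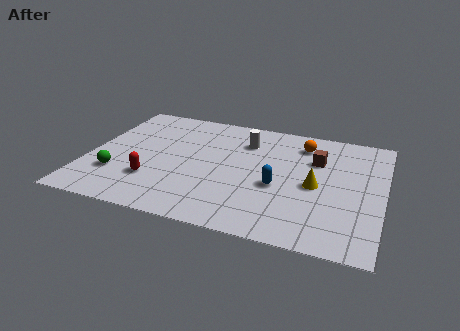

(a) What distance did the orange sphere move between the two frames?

2.4

The orange sphere was near (7.0, 8.2) before and (9.2, 7.3) after, so it travelled √(2.2² + 0.9²) ≈ 2.4 units.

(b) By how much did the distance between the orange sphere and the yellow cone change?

-3.9

The distance was about 7.1 in the first image and 3.2 in the second, so they moved 3.9 units closer together.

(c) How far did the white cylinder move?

2.2

The white cylinder moved from about (8.7, 5.8) to (6.7, 6.8), a distance of √(2.0² + 1.0²) ≈ 2.2.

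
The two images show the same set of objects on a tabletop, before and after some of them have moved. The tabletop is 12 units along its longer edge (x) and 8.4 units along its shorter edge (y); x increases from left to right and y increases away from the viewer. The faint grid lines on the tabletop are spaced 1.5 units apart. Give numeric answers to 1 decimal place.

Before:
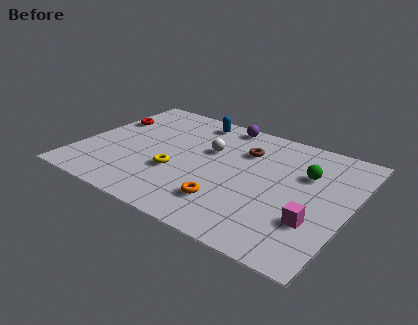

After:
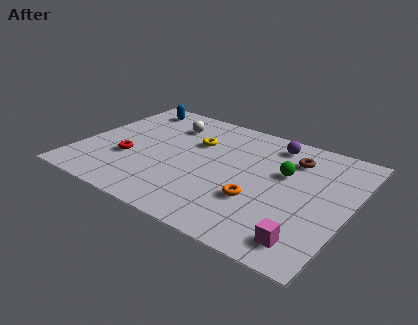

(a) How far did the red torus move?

3.0

The red torus was near (0.8, 5.6) before and (2.3, 3.0) after, so it travelled √(1.5² + 2.6²) ≈ 3.0 units.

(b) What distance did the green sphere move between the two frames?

1.0

From (9.9, 5.6) to (9.0, 5.2), the green sphere covered √(0.9² + 0.4²) ≈ 1.0 units.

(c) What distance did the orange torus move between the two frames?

1.4

The orange torus was near (7.0, 2.0) before and (8.2, 2.8) after, so it travelled √(1.2² + 0.8²) ≈ 1.4 units.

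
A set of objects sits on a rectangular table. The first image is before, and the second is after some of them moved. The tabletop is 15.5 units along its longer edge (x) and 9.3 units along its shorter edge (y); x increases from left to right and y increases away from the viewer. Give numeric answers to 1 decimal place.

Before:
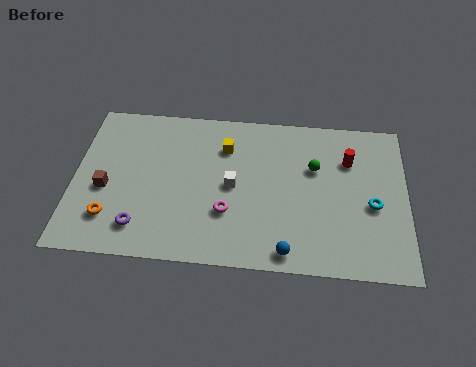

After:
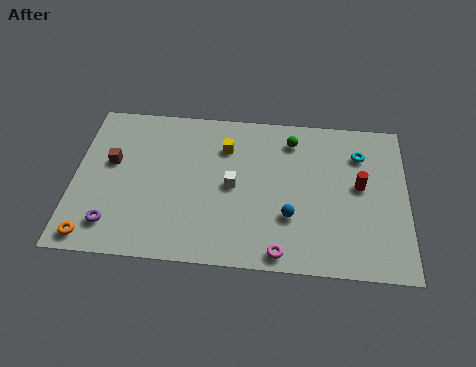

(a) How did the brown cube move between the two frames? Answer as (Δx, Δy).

(0.2, 1.6)

The brown cube was at about (1.5, 3.9) and moved to about (1.7, 5.5).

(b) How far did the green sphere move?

1.9

The green sphere was near (11.2, 6.0) before and (10.1, 7.6) after, so it travelled √(1.1² + 1.6²) ≈ 1.9 units.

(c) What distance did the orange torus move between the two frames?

1.4

From (1.8, 2.2) to (1.0, 1.0), the orange torus covered √(0.8² + 1.2²) ≈ 1.4 units.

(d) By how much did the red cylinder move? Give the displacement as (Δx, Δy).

(0.5, -1.5)

The red cylinder started near (12.8, 6.6) and ended near (13.3, 5.1).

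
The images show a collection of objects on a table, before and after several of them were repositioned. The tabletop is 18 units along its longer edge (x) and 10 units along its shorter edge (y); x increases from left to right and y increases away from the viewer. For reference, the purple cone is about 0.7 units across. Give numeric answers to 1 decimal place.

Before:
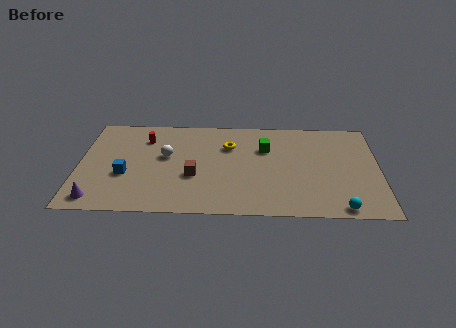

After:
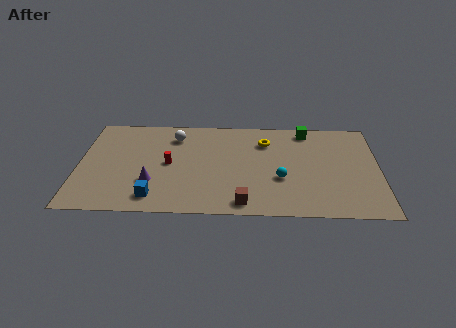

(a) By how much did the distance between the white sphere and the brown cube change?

+5.3

The distance was about 2.6 in the first image and 7.9 in the second, so they moved 5.3 units further apart.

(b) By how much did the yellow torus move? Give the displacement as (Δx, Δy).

(2.2, 0.5)

From the two frames, the yellow torus sits at roughly (9.0, 7.0) before and (11.2, 7.5) after.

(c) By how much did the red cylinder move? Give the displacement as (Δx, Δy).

(1.5, -2.6)

The red cylinder started near (3.9, 7.6) and ended near (5.4, 5.0).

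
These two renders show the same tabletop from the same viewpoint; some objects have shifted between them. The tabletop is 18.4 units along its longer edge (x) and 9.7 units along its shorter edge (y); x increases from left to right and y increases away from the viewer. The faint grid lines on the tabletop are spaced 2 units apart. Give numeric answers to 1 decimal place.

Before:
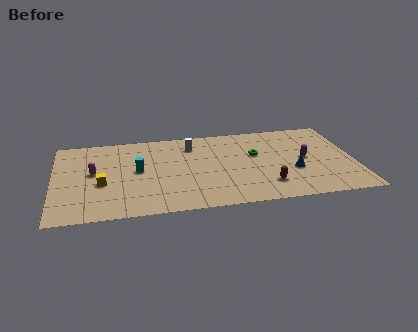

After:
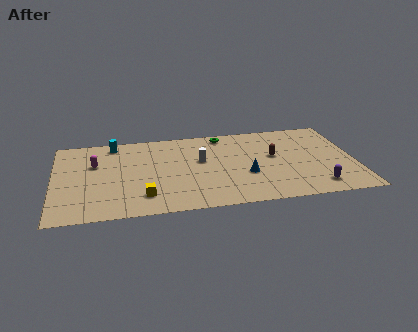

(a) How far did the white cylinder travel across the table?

2.0

The white cylinder moved from about (8.5, 7.6) to (9.0, 5.7), a distance of √(0.5² + 1.9²) ≈ 2.0.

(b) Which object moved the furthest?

the cyan cylinder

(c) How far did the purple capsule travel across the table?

3.3

The purple capsule was near (15.4, 4.9) before and (15.9, 1.6) after, so it travelled √(0.5² + 3.3²) ≈ 3.3 units.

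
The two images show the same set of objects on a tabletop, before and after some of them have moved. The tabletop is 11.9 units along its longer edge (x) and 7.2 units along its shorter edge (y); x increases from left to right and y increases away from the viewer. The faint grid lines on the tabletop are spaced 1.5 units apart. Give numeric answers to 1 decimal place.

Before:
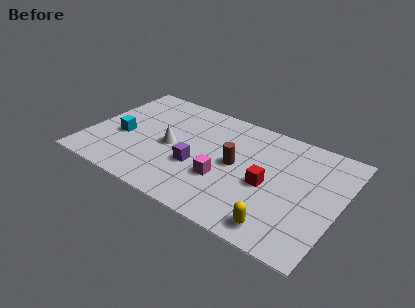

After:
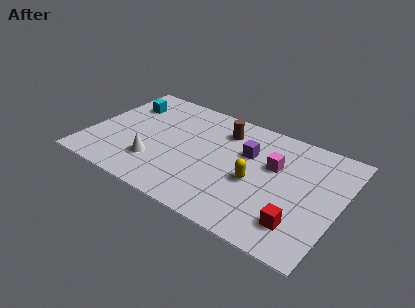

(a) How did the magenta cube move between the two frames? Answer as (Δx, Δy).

(2.1, 2.0)

From the two frames, the magenta cube sits at roughly (6.6, 2.5) before and (8.7, 4.5) after.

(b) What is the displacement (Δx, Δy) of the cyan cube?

(-0.3, 2.3)

From the two frames, the cyan cube sits at roughly (1.6, 3.0) before and (1.3, 5.3) after.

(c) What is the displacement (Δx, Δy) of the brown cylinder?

(-0.9, 1.9)

The brown cylinder started near (7.0, 3.7) and ended near (6.1, 5.6).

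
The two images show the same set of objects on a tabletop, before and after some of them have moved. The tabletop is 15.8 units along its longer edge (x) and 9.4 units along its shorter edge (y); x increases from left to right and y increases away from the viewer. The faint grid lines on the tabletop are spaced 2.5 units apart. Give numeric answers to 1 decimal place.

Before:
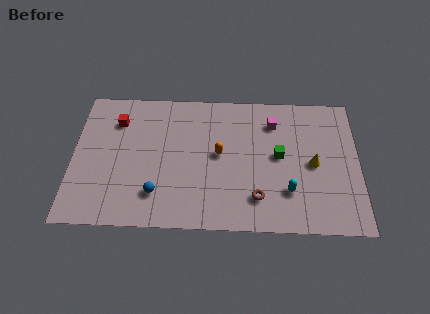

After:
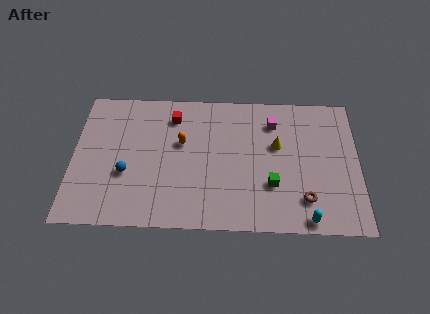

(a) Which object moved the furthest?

the red cube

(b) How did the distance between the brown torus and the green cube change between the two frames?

-1.1

They were about 3.1 units apart before and 2.0 after — 1.1 units closer together.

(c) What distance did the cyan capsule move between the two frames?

2.1

From (11.9, 2.6) to (12.9, 0.8), the cyan capsule covered √(1.0² + 1.8²) ≈ 2.1 units.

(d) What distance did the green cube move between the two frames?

2.0

The green cube was near (11.4, 5.0) before and (11.0, 3.0) after, so it travelled √(0.4² + 2.0²) ≈ 2.0 units.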